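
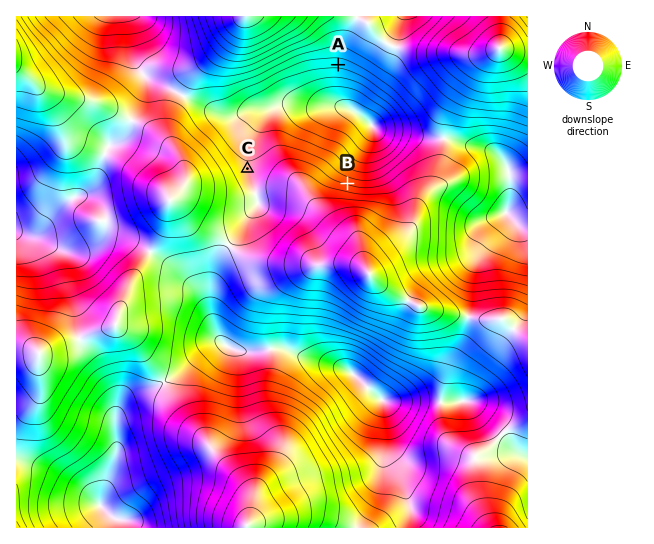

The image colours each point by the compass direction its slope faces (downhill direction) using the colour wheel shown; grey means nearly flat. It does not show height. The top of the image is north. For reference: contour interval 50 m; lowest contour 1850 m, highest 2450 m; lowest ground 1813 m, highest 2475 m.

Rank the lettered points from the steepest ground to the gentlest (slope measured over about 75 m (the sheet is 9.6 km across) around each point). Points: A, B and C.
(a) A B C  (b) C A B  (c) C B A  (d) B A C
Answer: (d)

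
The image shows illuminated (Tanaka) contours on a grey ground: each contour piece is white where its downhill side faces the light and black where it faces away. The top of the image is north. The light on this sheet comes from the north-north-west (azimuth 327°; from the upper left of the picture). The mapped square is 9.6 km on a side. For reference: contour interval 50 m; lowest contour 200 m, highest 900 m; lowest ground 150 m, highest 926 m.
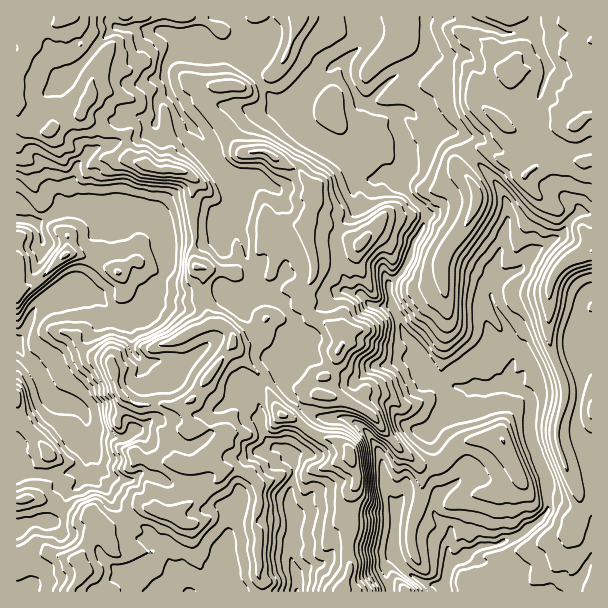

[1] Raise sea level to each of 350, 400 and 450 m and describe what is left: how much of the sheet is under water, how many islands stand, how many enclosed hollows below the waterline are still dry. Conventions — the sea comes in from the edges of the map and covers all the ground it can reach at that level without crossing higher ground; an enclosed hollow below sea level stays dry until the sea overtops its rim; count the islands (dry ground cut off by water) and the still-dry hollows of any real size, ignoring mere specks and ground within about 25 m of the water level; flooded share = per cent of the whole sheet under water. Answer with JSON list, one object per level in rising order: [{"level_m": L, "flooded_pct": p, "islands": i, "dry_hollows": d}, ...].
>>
[{"level_m": 350, "flooded_pct": 8, "islands": 0, "dry_hollows": 0}, {"level_m": 400, "flooded_pct": 12, "islands": 0, "dry_hollows": 0}, {"level_m": 450, "flooded_pct": 17, "islands": 1, "dry_hollows": 0}]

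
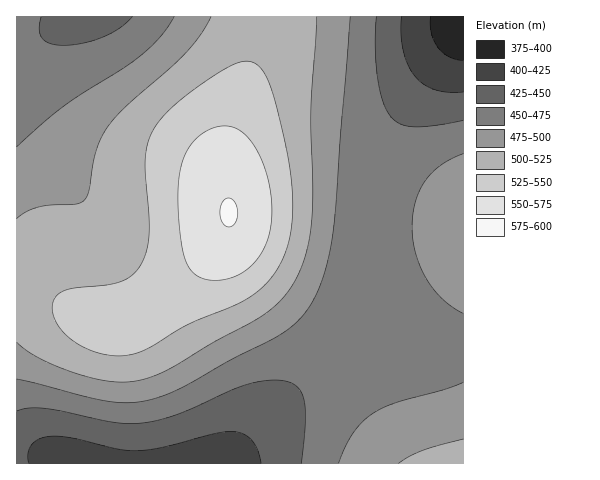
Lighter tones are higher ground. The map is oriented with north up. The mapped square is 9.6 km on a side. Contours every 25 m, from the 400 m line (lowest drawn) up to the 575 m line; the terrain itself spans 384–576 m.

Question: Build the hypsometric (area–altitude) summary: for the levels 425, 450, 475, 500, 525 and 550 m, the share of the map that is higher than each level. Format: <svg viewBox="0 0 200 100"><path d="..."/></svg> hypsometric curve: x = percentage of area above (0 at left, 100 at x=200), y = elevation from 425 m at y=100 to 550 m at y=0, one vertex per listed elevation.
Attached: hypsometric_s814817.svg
<svg viewBox="0 0 200 100"><path d="M191 100l-19-20-56-20-39-20-40-20-25-20"/></svg>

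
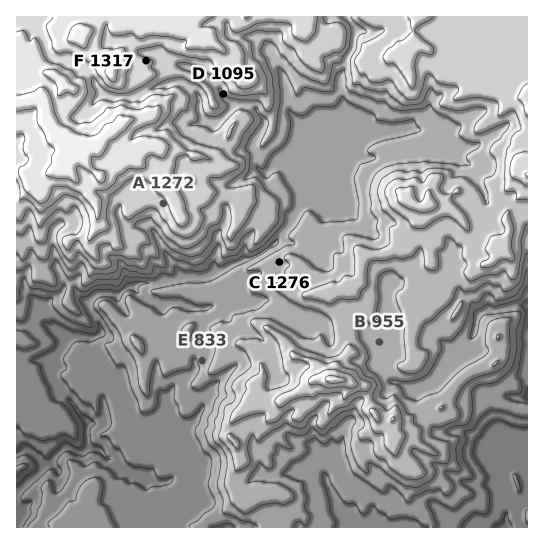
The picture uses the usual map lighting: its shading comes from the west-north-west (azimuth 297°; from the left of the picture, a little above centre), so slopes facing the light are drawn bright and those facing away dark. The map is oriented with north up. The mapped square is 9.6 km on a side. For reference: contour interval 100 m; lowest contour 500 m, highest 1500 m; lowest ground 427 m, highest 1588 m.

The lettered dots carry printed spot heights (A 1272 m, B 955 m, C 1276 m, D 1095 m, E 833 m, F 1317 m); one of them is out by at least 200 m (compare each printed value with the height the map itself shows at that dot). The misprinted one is C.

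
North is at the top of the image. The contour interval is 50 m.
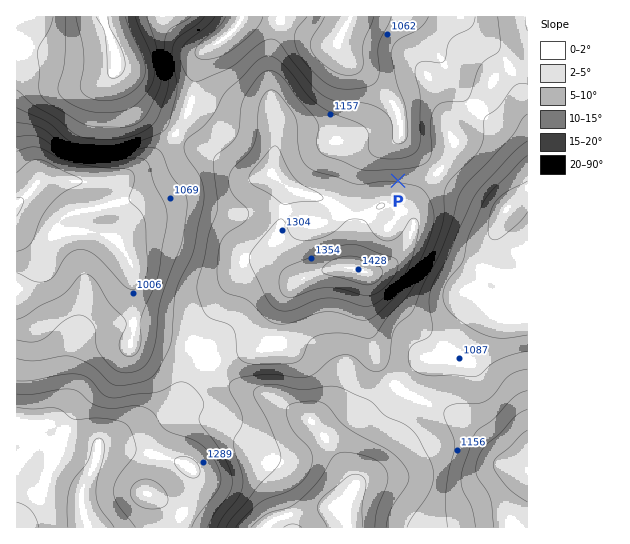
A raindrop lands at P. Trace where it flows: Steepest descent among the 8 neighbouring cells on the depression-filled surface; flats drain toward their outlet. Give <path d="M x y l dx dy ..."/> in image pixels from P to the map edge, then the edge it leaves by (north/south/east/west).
<path d="M398 181l0-42 1-1 0-13 2-2-2-1 0-5-1-2 0-2-3-6-54-54 0-4-2-2 0-9 12-21"/>
exit: north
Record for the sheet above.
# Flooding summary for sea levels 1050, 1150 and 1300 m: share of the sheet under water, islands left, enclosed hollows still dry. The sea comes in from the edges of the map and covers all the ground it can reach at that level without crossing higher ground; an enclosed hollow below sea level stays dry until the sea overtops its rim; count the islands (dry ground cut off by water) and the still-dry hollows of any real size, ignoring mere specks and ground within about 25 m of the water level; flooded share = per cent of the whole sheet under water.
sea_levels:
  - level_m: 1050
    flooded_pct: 19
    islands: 0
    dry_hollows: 0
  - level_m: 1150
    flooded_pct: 46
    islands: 0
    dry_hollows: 0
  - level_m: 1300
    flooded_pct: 87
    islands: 1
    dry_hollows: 0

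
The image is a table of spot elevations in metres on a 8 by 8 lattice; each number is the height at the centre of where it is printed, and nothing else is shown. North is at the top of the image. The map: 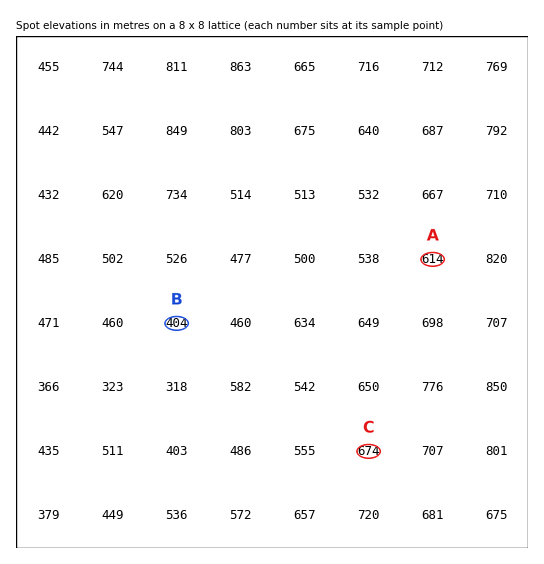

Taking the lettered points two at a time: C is above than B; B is below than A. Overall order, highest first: C A B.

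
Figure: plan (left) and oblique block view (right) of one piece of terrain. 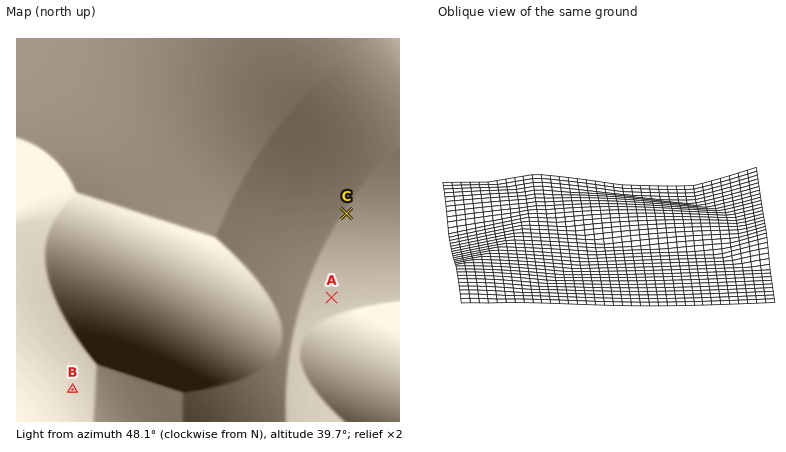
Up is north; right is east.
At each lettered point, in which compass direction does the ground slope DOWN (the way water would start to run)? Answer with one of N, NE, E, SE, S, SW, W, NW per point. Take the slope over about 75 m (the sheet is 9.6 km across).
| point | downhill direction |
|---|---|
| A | E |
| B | E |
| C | SE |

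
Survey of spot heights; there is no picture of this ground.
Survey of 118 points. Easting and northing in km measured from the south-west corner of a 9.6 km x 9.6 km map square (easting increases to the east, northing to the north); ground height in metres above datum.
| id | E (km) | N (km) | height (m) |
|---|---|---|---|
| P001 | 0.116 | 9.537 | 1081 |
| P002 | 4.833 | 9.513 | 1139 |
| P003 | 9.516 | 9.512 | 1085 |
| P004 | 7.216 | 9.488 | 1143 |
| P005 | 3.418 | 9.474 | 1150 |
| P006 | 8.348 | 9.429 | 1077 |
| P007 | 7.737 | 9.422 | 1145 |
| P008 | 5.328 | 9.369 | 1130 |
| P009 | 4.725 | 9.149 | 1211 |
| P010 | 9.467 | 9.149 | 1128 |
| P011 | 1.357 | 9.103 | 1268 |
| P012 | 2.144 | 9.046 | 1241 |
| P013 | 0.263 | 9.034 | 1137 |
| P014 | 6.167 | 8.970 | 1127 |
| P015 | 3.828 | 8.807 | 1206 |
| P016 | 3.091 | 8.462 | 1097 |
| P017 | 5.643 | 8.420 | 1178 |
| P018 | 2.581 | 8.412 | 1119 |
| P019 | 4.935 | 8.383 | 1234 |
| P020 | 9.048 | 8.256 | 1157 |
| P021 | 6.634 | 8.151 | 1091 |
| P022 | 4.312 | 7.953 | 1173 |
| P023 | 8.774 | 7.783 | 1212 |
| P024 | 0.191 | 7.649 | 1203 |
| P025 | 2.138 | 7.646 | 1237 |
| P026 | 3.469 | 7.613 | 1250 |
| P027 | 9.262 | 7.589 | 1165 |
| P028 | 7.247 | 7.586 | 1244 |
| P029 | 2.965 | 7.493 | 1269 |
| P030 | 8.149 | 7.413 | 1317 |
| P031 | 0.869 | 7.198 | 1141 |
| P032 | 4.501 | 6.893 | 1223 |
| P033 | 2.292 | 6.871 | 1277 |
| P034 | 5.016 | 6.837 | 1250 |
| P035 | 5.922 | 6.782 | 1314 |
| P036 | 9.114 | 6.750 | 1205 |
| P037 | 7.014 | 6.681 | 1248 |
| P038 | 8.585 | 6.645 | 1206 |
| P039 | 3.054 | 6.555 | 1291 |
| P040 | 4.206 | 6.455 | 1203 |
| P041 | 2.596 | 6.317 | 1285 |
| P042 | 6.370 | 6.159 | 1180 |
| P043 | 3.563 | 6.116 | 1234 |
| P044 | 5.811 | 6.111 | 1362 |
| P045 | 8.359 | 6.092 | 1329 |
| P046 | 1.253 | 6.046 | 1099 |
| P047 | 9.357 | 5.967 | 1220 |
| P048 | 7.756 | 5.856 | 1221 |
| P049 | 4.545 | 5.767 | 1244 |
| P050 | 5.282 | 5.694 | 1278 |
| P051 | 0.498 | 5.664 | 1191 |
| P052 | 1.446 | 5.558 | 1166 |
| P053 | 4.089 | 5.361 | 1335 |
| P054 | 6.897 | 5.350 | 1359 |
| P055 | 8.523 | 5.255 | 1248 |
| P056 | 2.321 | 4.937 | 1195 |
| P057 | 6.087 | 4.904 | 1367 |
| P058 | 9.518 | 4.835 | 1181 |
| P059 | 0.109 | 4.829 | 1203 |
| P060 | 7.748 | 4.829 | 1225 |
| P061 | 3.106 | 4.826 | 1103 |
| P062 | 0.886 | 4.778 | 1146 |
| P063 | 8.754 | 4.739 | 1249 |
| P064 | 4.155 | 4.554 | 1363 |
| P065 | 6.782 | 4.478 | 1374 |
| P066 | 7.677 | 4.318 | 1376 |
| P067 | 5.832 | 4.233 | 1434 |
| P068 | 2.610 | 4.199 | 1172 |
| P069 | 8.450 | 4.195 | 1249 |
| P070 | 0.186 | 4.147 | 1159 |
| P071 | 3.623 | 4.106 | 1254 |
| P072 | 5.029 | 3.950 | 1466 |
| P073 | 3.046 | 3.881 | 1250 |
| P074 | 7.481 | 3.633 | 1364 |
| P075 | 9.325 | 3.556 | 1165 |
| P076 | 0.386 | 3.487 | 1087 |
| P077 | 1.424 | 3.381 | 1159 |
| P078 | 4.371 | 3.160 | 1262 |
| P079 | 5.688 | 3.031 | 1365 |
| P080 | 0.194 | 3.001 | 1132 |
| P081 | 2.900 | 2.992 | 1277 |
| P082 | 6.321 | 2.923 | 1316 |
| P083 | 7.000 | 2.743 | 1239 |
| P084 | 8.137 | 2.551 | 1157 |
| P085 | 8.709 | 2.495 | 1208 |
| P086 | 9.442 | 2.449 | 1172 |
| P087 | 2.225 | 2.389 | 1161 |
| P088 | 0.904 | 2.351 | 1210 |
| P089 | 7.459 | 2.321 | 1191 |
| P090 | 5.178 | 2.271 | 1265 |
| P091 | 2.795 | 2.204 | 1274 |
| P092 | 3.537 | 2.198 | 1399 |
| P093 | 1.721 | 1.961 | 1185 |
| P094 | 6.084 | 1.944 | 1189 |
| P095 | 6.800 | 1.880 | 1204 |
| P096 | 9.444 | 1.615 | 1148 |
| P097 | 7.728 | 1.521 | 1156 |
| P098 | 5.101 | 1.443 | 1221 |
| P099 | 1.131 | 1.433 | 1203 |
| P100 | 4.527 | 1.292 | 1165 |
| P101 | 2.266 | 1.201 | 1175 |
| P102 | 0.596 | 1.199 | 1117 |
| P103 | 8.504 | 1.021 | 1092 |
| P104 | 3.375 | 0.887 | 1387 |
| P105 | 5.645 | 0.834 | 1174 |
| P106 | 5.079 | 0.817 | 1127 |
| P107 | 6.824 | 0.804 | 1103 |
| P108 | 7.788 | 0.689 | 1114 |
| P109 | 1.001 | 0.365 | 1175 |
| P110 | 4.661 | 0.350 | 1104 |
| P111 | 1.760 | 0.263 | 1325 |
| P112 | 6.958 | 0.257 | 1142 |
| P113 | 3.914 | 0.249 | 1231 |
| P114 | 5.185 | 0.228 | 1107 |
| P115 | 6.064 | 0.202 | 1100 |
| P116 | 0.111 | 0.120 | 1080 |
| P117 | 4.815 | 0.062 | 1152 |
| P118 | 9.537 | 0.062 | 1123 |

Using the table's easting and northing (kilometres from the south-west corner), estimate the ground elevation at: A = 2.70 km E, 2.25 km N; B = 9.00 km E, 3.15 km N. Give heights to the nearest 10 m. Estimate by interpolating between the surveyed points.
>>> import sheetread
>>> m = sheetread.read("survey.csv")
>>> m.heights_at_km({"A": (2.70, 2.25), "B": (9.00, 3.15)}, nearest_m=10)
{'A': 1240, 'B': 1220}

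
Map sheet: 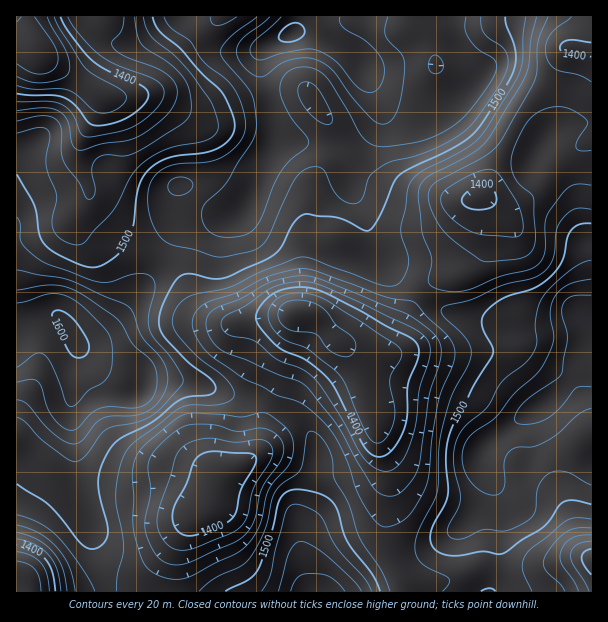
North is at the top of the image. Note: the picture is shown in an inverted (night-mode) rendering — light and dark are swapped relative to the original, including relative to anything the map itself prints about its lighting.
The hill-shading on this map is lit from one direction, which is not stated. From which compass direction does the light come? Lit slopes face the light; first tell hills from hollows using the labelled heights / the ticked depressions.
NW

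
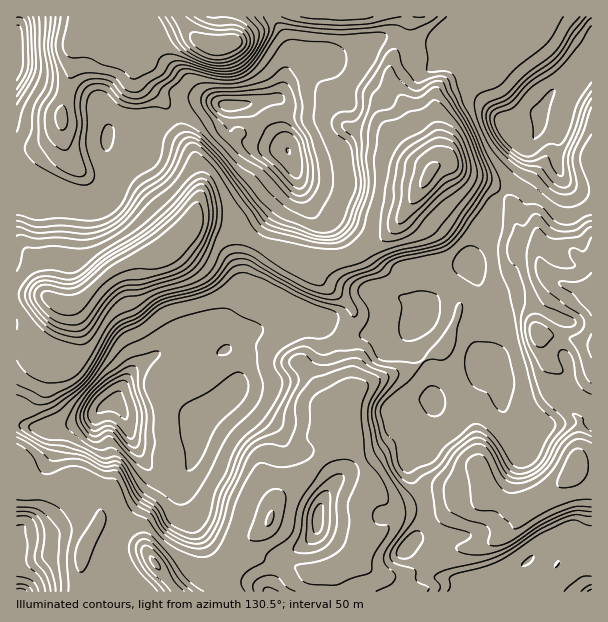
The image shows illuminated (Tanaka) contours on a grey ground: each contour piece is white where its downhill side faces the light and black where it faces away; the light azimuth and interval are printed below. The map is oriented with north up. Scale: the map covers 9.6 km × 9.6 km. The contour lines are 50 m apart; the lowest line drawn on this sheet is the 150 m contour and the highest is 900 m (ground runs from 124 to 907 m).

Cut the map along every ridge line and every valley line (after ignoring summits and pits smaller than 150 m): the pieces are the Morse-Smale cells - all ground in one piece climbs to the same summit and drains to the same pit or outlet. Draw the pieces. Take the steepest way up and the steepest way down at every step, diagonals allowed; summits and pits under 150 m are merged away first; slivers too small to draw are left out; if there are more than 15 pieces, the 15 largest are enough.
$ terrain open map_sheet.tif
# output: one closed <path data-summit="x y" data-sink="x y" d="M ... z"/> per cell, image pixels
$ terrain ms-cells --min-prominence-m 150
<path data-summit="114 402" data-sink="155 563" d="M300 314l-9 0-21 12-27 6-6 4-9 11-2 3 9 9 3 7-2 18-12 14-20 15-4 6-2 25-5 17-5 9-11 10-13-2-14-10-14-21-10-30-10-14-9 1-14 12-24 10-15 2-38-2 0 50 2 2 15 9 18 0 20-5 24 14 3 5 2 20-10 16-8 18-2 23 3 14 337-1-7-5-22-8 19-4 29-16-11-17-14-1 7-10 5-23-37 3-7-12-13-10-2 1-7 17 4 37-17 19-8 4-15 6-16 0-14-6-27-6-6-2-5-7-2-12 14-15 10-27 54-49 12-6 5-13 0-7-6-15 0-6 7-11-10-37 4-20-9-3-17-12z"/><path data-summit="114 402" data-sink="188 228" d="M203 222l-9 0-30 30-26 6-27 13-30 29-6 2-12 2-19-9-28 1 1 130 21 2 16 0 15-2 24-10 14-12 9-1 10 14 10 30 17 25 15 8 9 0 11-10 8-18 3-26 5-13 20-15 11-11 3-7-2-18-10-12 4-9-2-15 6-15 10-12 3-29 13-24-2-4-19-12z"/><path data-summit="540 117" data-sink="429 174" d="M399 38l-8 22-1 18 20 38 10 24 13 21 0 7-33 53-13 14-36 21-21 4-17 1 3 14 4 6 21 15 13 15-2 10-8 12 4 3 15 0 15-5 23 0 7-3 12-10 12-21 2-7 0-12 10-7 25-8 18-38 6-19 6-9 19-20 8-16 0-15-15-9-6-9 0-5 17-8 19 1-26-20-18-18-8-2-9-6-18-20-13 2-15-8-21 2z"/><path data-summit="288 150" data-sink="429 174" d="M396 37l-18 1-27 17-24 3-7 8-27 14-16 18 5 7 0 26 16 46 0 8-6 10-18 21-12 26 1 4 33 16 34-2 17-2 40-23 9-8 19-29 18-30 0-7-13-21-10-24-20-38 1-18 7-18z"/><path data-summit="17 63" data-sink="188 228" d="M174 118l-9 3-19 0-27 5-10 5-3 15 6 19 0 20-3 7-7 6-19 4-33-8-17 4-6-4-11 0 1 101 27 0 19 9 12-2 6-2 30-29 27-13 26-6 26-25 10-32 0-19-6-21-12-18z"/><path data-summit="17 63" data-sink="230 42" d="M84 16l-65 1-3 12 1 164 16 5 17-4 33 8 19-4 7-6 3-7 0-20-6-19 3-15 10-5 27-5 19 0 9-4-8-13-27-26 0-15-5-2-10-10-8-15-1-10-17 0-9-4z"/><path data-summit="540 117" data-sink="155 563" d="M540 124l-5 13-9 7 0 17-4 12-29 33-6 19-18 35 0 4 9 17 4 19 2 51-3 14 8 2 10 10 5 9 9 2 18 0 16-7 3-18-12-30 0-12 6-13 12-17 7-7 29 7 0-100-16-3-14-11-4-12 0-31-6-6z"/><path data-summit="288 150" data-sink="230 42" d="M407 16l-183 0 2 25-2 3-17 0-7-2-21-26-12 0-17 9-28-1-6 1-1 5 9 21 10 10 5 2-1 12 4 8 24 21 8 12 20-12 12-2 30 4 40-8 17-18 27-14 7-8 29-4 16-12 11-5 16 1 7-12z"/><path data-summit="540 117" data-sink="575 464" d="M486 366l-5 0-5 15-8 9-34 11-1 16-7 26-17 15 1 16 16 31 12 0 8-1 13-8 20-2 3-2 1-5 6 9 14 8 13 6 11 0 9-5 36-32 8-30-2-24-26-26-6-11-15 6-27-2-5-9z"/><path data-summit="540 117" data-sink="188 228" d="M591 16l-102 0-26 34 17 20 9 6 8 2 18 18 26 20-19-1-16 7-1 6 6 9 14 8 10-8 5-13 12 4 6 6 1 37 11 15 11 4 11-1z"/><path data-summit="540 117" data-sink="155 563" d="M413 325l-12 6-23 0-15 5-18-2-5 13 10 43-7 11 0 6 6 15-3 18 20 28 2 8 0 12 14 10 7 12 37-4-4-11-12-21-1-16 5-7 6-1 4-4 4-11 6-28-1-29-5-10-16-23z"/><path data-summit="288 150" data-sink="188 228" d="M276 98l-40 8-30-4-12 2-20 13 8 20 12 18 6 21 0 19-7 21 1 6 18 1 22 6 20 12 8 2 12-27 18-21 6-10 0-8-16-46 0-26z"/><path data-summit="318 519" data-sink="155 563" d="M347 440l-15 8-54 49-10 27-14 15 2 12 5 7 11 4 22 4 14 6 16 0 23-10 15-16 2-9-3-7-1-24 8-18 0-12-8-18z"/><path data-summit="20 591" data-sink="155 563" d="M17 476l-1 115 65 1 1-37 8-18 10-16 0-15-3-8-26-16-20 5-18 0z"/><path data-summit="591 591" data-sink="575 464" d="M576 464l-2 1-2 8-20 19-22 16-23 26-19 10-11 3-22 1-14 8-2 2 6 15 5 5 32 11 18-6 31-24 14-13 13-8 12-2 21 10 1-78z"/>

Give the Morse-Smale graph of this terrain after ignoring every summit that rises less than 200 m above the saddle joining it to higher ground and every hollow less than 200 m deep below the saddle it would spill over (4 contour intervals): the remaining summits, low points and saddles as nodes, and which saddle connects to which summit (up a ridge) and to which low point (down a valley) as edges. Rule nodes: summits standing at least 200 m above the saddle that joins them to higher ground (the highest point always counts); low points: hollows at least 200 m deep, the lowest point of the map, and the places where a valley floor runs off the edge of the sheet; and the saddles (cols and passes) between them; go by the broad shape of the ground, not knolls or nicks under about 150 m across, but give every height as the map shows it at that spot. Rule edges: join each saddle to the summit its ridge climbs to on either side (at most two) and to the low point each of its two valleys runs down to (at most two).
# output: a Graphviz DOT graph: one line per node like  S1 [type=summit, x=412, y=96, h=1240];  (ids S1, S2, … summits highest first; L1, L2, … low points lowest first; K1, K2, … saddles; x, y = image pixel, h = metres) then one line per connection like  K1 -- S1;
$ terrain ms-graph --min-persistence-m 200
graph terrain {
  S1 [type=summit, x=114, y=402, h=907];
  S2 [type=summit, x=540, y=117, h=905];
  S3 [type=summit, x=288, y=152, h=901];
  S4 [type=summit, x=17, y=63, h=878];
  S5 [type=summit, x=18, y=591, h=782];
  S6 [type=summit, x=591, y=591, h=773];
  L1 [type=low, x=185, y=231, h=124];
  L2 [type=low, x=428, y=176, h=138];
  L3 [type=low, x=231, y=42, h=160];
  L4 [type=low, x=156, y=564, h=191];
  K1 [type=saddle, x=167, y=479, h=676];
  K2 [type=saddle, x=174, y=116, h=612];
  K3 [type=saddle, x=399, y=39, h=576];
  K4 [type=saddle, x=345, y=335, h=569];
  K5 [type=saddle, x=425, y=506, h=515];
  K6 [type=saddle, x=263, y=245, h=388];
  K7 [type=saddle, x=41, y=488, h=385];
  K8 [type=saddle, x=351, y=257, h=383];
  K1 -- S1;
  K1 -- L1;
  K1 -- L4;
  K2 -- S3;
  K2 -- S4;
  K2 -- L1;
  K2 -- L3;
  K3 -- S2;
  K3 -- S3;
  K3 -- L2;
  K3 -- L3;
  K4 -- S1;
  K4 -- S2;
  K4 -- L2;
  K4 -- L4;
  K5 -- S2;
  K5 -- S6;
  K5 -- L4;
  K6 -- S1;
  K6 -- S3;
  K6 -- L1;
  K6 -- L2;
  K7 -- S1;
  K7 -- S5;
  K7 -- L4;
  K8 -- S2;
  K8 -- S3;
  K8 -- L2;
}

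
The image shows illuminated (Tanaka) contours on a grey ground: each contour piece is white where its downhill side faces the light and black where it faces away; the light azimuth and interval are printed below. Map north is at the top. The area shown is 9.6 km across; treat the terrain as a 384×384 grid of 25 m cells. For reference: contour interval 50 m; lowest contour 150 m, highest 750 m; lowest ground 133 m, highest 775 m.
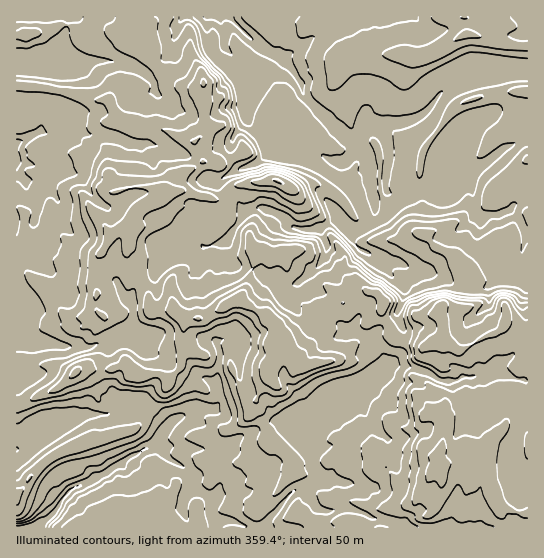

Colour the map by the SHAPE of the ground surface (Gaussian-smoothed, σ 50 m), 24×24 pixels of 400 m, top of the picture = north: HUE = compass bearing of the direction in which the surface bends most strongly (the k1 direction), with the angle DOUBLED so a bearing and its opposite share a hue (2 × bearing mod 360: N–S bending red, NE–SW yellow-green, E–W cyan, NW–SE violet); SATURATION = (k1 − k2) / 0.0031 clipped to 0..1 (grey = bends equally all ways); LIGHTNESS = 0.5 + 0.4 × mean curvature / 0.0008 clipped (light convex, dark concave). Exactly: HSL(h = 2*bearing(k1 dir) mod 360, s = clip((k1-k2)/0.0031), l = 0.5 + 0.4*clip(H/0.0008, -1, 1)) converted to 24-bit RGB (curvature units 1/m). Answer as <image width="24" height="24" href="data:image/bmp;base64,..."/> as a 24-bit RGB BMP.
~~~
<image width="24" height="24" href="data:image/bmp;base64,Qk32BgAAAAAAADYAAAAoAAAAGAAAABgAAAABABgAAAAAAMAGAAATCwAAEwsAAAAAAAAAAAAAbPAAADMn6LjCnYGWkIaOfH6IkICAb2SGtr6FViyBnDFccMsqGN20eM+sg3YZypkhsEoRtCMQcl4K69s1Ko9MM353oLxYU4Wt67+5lE7EADMU0IjNspishHqMjXyCaKRjtDlXPnJmaZNgtX+LDqpPiVcMt7/ifpvJQlujslRJ1XHXyr+aPmqAXmKVl7eSdlmG/JTUkiuZzkGcCDIBH3QIpU2DpISOwWmKbDCMpmaZbpR5ZopktIOWXdLYWzoXm21DYGeoW7aqPEN52L+udFW4U3aQjrFthVqHJ08x97nt8NH5f3fFm29RBC8JYI4clCUzV6RNdJlKm2eboYR9eraWlCuMYpe2hWuTfJmWUEyncmTA1d6rY225bE+YuL5wdVaeWohNNFs2THQ62ZvZ1L7m7NrxJ2uCZLO5nIHAuZHctR0mTbtAjVdjnW6EO5mXe4GuhV+mqTxyI6IZg58xeME7SGyA3qCtPo+g4X2wLjodO1AlY3QpTHkya2o/zC5BGzwXP10kNikU0auSyXqcOFwnYHxjfHmOSoBQYU6MmVCDvDxnsdbbumyuYnuMToFOp2SQQV2n8c7956HeTZxkWSUyqnw2J8nXw9Lre8LVIRNVcc950E5y96PYN2ktOVQzeH9gVHVqS1p8g95pXeRifzkUrXG4r5G+nFWAbprDOpel4tT34c/2eW/t1vX0ZVba43eEcyVZDZnLNpPM7+japii45NPz1cr5W9/eRo55NU9N8isAq38AkqQsVY0oLlcdr3tqZ1s9VVMpJigLZ2gGLWcigD4rcEdhv3lzftaVFhl1YTljxJdTms2QXa2XT2Y0u1t4hj2SxFPDPaPn5b/ipcrauXXJWZpdTXlSfXOSjGOqsq3Z0Z7MZ8u/SCh/enUtndlg8YTqQIYwHS0jRshKx+/bhjV2iF1ibWk9tkORFvdwqwudsco7jKpSJHB267nbV5zQdV1vW6dzP1Vt2bOUaJx4Kh9pprfwrOu6STp379H60Nb7j+zENBInZXaqpVmrw5jMOVmNzP/6AKH339X21c/5mJD/kqz/HznyX3arbZumTkZrytydcEVtU6BlH3WR48mvR2RrOG0+1Z1Rezg0e1MyGGtLro7Odpm/0frwZAksKFkeJSkKRyoKZGolGy8KOR0QWJuRhGaCUlN24KidS0WEr82bLltlkag4eFaPi2WQhzJX0pFzqanfd8dyAjA11/zNLAcPTS4cYkovVZJZlsGhlHaNgmmARXigWnyWh26IUXqUYVgw3XOL386bNUdKXHRXZ3lddYVQT9HafN2zLtax+FlZdQT/kAAld0zuzcDtu7jUlsvGUZxxS1ywwpzEOjyyVaeyfaR4YTdxquLDaD2r2p2bmFKcbZiOXXduintbDH4uxFwaLwQHzdgzAKw9ojA8K3NaLFcyvNWaRkO85pLLWBdISG4fuSaMm1etnV2HS3S1/zOamtpxTqyDzZTUraHgcbDvq4r0wjt4Uighecim0frmPQdkhM68bEx0W4dZZHA1hXtPQ1Q1mDqu4s3UNYResyl4eI5TU3g8KT5vy9qldaq+R0qy6JihbBIaFmcHALFmzsz/zun9zyCSqj+pglVoeFeNZGGXt5mpXZB+bXqHQn5ptnqptIWhai+ziqSvf4SeRIqHrsZ7dFVDg3g0JRwO4uRBZdva9sD9ADMPJh4NcFg+gmJcX6WUplV7VWCLmJ+En4J1anZ7smKULWc6fMplH7crmp88XXVYq01EjFYoY7vMaI3JjLXb4LnN36qgAKBznS1vaXF2fYh4a7ahlTw0S5dbTY2AZoeGx5KkVXpnVXp8u5CuSJdKmpCAVleBYk9HVoxIf8R9XYJkgoVbWTNAwbdKl98/Fgkqp4yDnYChctXLbhgthKiDeWiJjXltYH1XOGpm8rrYOn40P1U1lYBdrbPzpLnvorLmeYHLwZOkeoKqZzhuV3St8ezaxPXtLRFQaYBvtsurOQc90LuzbohtZ2NsiXd0mKJ3TGpfLng2ynjqjnzjxcbuR0EZST4iT0suVWIzhYw0by8gSLxvS2N22/rRYQ1RbkBolcK1miuFikOlmqWKq4SjgXWSeYaOuYyWmYlPO185W2ZHSUwkKCgMiaVKSX1XeV+LgoW8dXmulbq4jaWGMUJ00vg0TyJqnd6vUQoWkngvR5dmkJ+MkYWWhIaikpSvg5irxZ3Z5q7jR1ClkMTdmarXpF7v0k3VWIikkVpjlXeZlKOIrpyKEXpy7WUAoiZytQhIkcW+gIWVlISkX6OHhIZbh4pdcXVZg19WijBLc8xJpX7KopxTNmaL"/>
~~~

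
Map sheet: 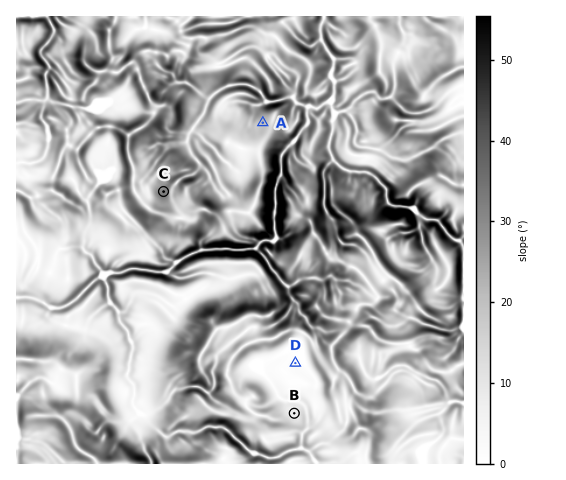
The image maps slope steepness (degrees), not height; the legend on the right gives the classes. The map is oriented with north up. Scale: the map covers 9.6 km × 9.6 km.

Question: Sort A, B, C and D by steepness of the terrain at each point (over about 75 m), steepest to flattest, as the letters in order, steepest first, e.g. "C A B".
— C A B D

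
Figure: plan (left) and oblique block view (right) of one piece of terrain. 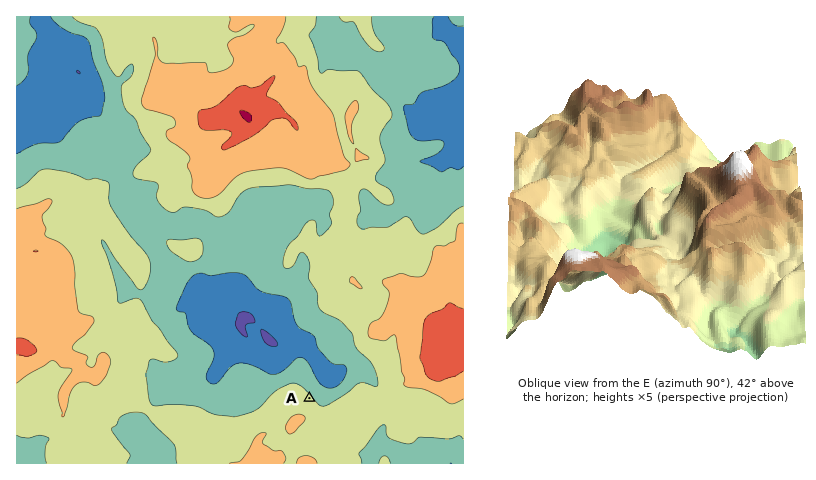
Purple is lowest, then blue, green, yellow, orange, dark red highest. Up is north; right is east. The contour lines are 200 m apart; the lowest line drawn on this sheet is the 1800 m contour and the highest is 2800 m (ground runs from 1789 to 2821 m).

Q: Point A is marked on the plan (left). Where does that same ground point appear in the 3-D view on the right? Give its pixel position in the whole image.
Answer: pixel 552 247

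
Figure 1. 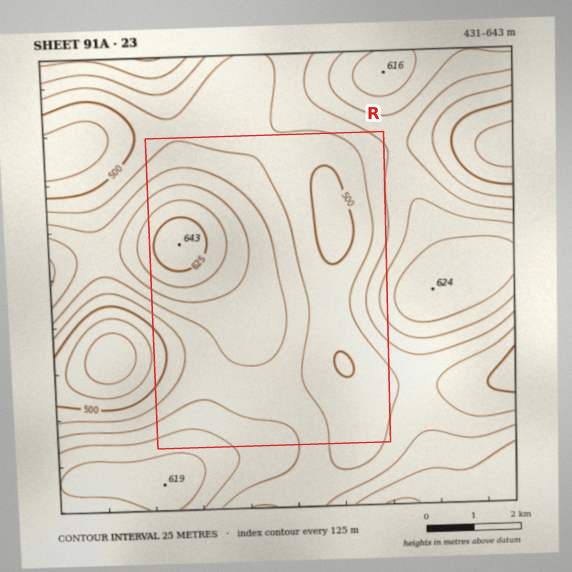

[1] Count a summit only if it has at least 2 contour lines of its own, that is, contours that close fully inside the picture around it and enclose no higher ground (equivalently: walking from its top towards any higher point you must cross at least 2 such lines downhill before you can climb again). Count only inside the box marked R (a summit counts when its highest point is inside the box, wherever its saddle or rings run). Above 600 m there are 1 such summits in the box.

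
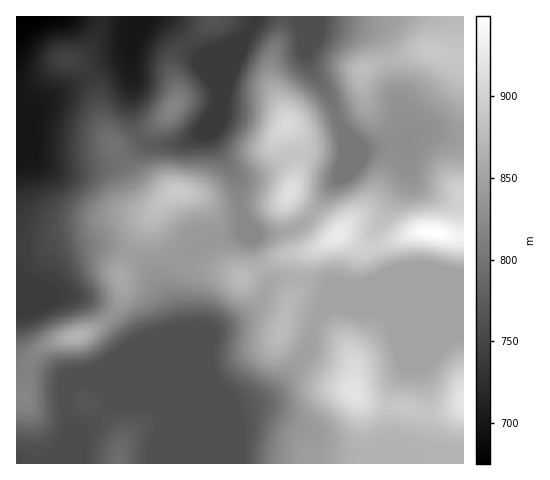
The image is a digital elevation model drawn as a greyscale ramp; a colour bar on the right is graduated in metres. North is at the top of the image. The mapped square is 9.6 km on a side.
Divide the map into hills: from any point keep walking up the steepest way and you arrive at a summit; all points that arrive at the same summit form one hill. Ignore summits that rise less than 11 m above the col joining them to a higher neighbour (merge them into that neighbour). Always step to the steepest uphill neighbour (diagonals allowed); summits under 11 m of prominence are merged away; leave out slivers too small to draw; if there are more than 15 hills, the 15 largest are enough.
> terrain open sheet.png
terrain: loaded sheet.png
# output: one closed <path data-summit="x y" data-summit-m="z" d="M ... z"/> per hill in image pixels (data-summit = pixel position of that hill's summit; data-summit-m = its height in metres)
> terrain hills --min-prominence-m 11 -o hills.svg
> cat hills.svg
<path data-summit="434 232" data-summit-m="949" d="M434 132l-16 2-19 12 7 6 2 16-1 11-33 53 1 17 11 24-21 13-18 6-17 16 11-2 10 4 113-1 0-172z"/><path data-summit="178 192" data-summit-m="892" d="M223 93l-6 16-16 25-25 10-21 2-10-3-23 17-13 4-36 5-14 0-13-4-17-11-12-31-1 144 2 4 10 9 15 8 11-26 14-10 29-7 25 4 16 9 11 9 20 39 6 21 0 3-4 3 8-2 2-8-9-29 0-14 9-18 12-15 18-8 17-3 14-5-4-51-27-44 12-30z"/><path data-summit="354 392" data-summit-m="919" d="M341 306l-12 2-11 7-10 34-6 9-21 26-19 16-28 9-53-22-16-1 70 29 17-5 22 4 32 15 11 15 10 6 31 5 60-3 5-7 4-14 1-36-7-30-7-16-20-21-5-10-5-6-26-1z"/><path data-summit="433 50" data-summit-m="890" d="M463 16l-147 1 0 10-10 22 3 15 19 28 16 40 19 18 36-4 14-10 13-4 29 4 9 0z"/><path data-summit="463 402" data-summit-m="922" d="M463 310l-105 1 26 1 5 6 5 10 18 18 4 8 11 34 1 35-5 22-7 9-58 1-26-4-12-5-8-11-10-8-31-14-19-3-17 5-70-29-50 0 35 14 15 10 3 4-3 12 1 38 297 0z"/><path data-summit="287 124" data-summit-m="908" d="M315 16l-59 0-7 15-5 7-18 46-3 22-12 27 10 22 18 22 18-2 38-21 16 1 26 9 5 0 2-3 0-30-16-39-13-17-9-18 0-8 10-22z"/><path data-summit="281 330" data-summit-m="877" d="M295 277l-11 0-14 6-10 19-19 16-153 64 15 4 75 0 56 23 28-9 19-16 25-33 9-29 5-9 6-19 2-4-2-2z"/><path data-summit="337 235" data-summit-m="927" d="M346 133l-2 0 1 20-5 22-23 33-16 17-16 7-28 2-11-11 6 15 2 14 13 25 1 8 11-7 16-1 31 11 2 2-7 22 11-6 15-14 18-6 21-13-11-24-1-17 30-49 4-9-2-22-8-6-35 4z"/><path data-summit="173 109" data-summit-m="818" d="M154 16l-24 1-1 45 3 11 0 44 6 17 8 9 9 3 21-2 12-3 14-8 17-29 25-65-44 17-31-34z"/><path data-summit="242 278" data-summit-m="875" d="M243 219l-2 14-30 6-18 8-12 15-9 18 0 14 7 24 2 11-64 28-18 13-10 4-6 7 8 0 143-59 16-10 10-10 8-16 0-6-12-22-5-23z"/><path data-summit="77 336" data-summit-m="870" d="M17 268l0 99 21 4 26 8 2 14 7-8 9-4 7-7 21-12 20-16-15-23-19-18-22-9-21 0-25-16z"/><path data-summit="119 463" data-summit-m="794" d="M88 381l-11 1-11 9-1 14 6 23-12 19-16 14 1 2 121 1 0-38 3-5-3-11-15-10-28-12-7-2-16 0z"/><path data-summit="120 277" data-summit-m="856" d="M104 245l-14 1-29 9-7 7-5 17-7 9 11 8 21 0 22 9 19 18 15 21-4 7 47-19 2-5-6-21-20-39-11-9-16-9z"/><path data-summit="291 193" data-summit-m="915" d="M305 154l-13 1-39 21-14 1-4-2 4 11 0 16 3 16 15 16 28-2 16-7 11-11 27-36 3-14z"/><path data-summit="214 19" data-summit-m="766" d="M255 16l-100 1 14 5 24 28 4 4 6 2 40-18 6-7z"/>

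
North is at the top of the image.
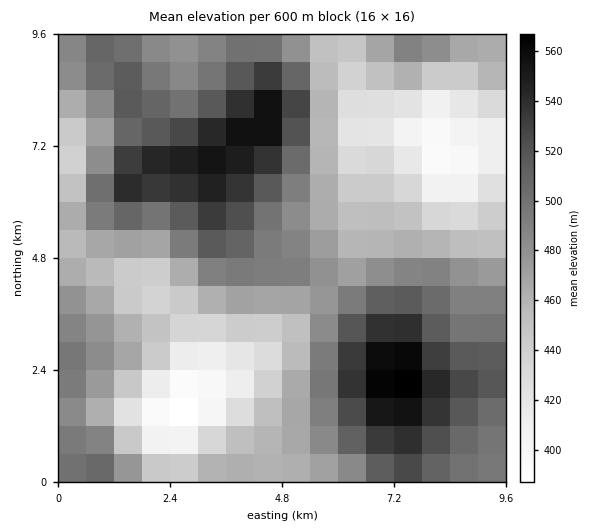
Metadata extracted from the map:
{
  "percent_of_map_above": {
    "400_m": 97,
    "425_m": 88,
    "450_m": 74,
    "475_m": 53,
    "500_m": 31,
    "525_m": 15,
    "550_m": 4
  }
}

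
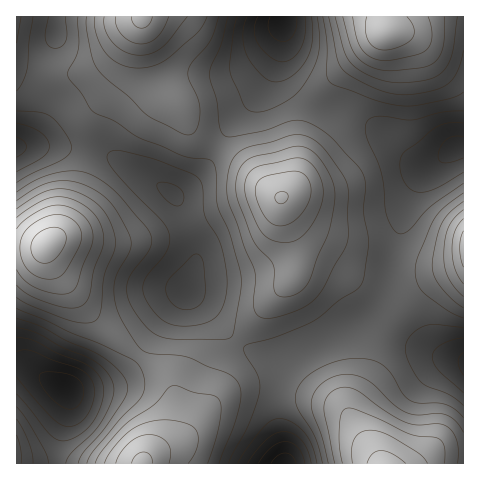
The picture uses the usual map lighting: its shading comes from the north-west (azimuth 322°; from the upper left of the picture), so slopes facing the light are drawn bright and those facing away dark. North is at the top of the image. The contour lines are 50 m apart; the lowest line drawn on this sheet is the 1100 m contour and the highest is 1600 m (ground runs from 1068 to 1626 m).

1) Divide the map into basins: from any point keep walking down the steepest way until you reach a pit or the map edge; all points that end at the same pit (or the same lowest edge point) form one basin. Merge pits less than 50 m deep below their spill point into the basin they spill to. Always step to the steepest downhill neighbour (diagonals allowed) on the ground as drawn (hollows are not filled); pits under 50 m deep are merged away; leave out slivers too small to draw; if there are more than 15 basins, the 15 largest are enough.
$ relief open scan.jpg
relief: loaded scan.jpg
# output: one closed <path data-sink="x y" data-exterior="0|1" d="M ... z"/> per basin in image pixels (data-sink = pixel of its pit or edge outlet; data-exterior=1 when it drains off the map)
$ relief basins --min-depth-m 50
<path data-sink="456 148" data-exterior="0" d="M463 16l-77 0 1 15-39 34-23 23-9 13-13 31-7 48-6 10-9 9 3 19 8 21 4 17-2 20-28 30-39 49-8 19-5 22-7 14 14-14 16-8 18-3 21 0 22 5 39 16 10 8 7 10-3-11 2-11 18-30 8-23 15-29 33-33 37-20z"/><path data-sink="186 292" data-exterior="0" d="M141 18l-18 58-31 43-7 48-8 27-17 37-14 14 0 6 13 23 34 42 37 34 27 18 13 15 6 22-1 19-6 13-20 18 2 1 31-18 22-25 10-17 5-22 8-19 39-49 25-27 5-13 0-10-4-17-8-21-3-21-17-12-20-20-35-21-17-13-10-22-13-15-7-14z"/><path data-sink="284 21" data-exterior="0" d="M385 16l-242 0-1 6 20 58 7 14 13 15 10 22 17 13 35 21 20 20 17 13 9-8 6-10 7-48 13-31 9-13 23-23 39-34z"/><path data-sink="67 389" data-exterior="0" d="M46 246l-7 2-23 1 0 214 125 1 31-33 4-14 0-12-5-20-14-17-27-18-37-34-34-42-10-17z"/><path data-sink="463 363" data-exterior="1" d="M463 268l-31 15-34 32-14 24-16 38-15 25-2 11 3 11 27 40 39 0 17-9 27-1z"/><path data-sink="17 147" data-exterior="1" d="M140 20l-24 29-14 14-12 7-16 4-28 0-30-6 1 180 26-1 17-16 22-55 10-57 31-43z"/><path data-sink="284 463" data-exterior="1" d="M276 385l-28 1-24 8-20 19-23 27-28 14-10 9 237 0-29-44-10-11-43-18z"/><path data-sink="56 33" data-exterior="0" d="M141 16l-124 0-1 51 5 3 25 4 28 0 16-4 12-7 14-15 22-26z"/>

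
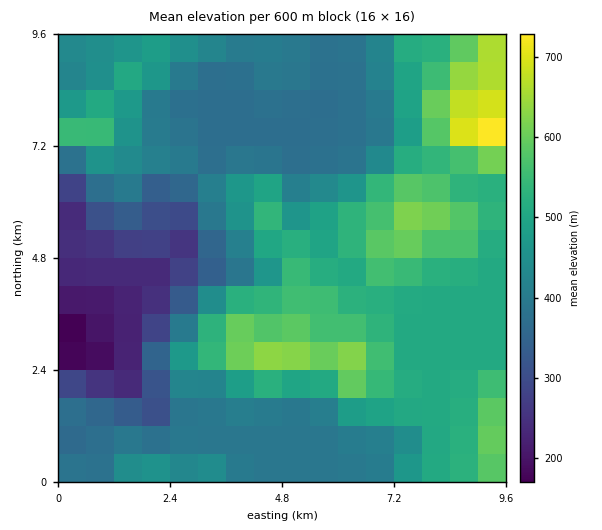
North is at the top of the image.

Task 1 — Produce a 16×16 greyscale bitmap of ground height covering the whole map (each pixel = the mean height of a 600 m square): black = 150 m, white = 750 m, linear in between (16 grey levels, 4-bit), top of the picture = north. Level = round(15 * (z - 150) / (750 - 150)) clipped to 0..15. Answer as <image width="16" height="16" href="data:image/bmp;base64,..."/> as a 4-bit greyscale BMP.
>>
<image width="16" height="16" href="data:image/bmp;base64,Qk32AAAAAAAAAHYAAAAoAAAAEAAAABAAAAABAAQAAAAAAIAAAAATCwAAEwsAABAAAAAAAAAAAAAAABEREQAiIiIAMzMzAERERABVVVUAZmZmAHd3dwCIiIgAmZmZAKqqqgC7u7sAzMzMAN3d3QDu7u4A////AGZ4d2ZmZombVmZmZmZneZtlVGZmZomZmzMkd4mZupmaESWKvMvKmZkRI2q7uqqZmRIiR5qqmZmZIiI1aKmaqZkjMzV5mau6qSRURoqJqsu6NmVXiXeKu6lod2ZmZmearKqGZmZmZovuiYZmZmZmm953mGZmZmeazXeId2ZmZ5m9"/>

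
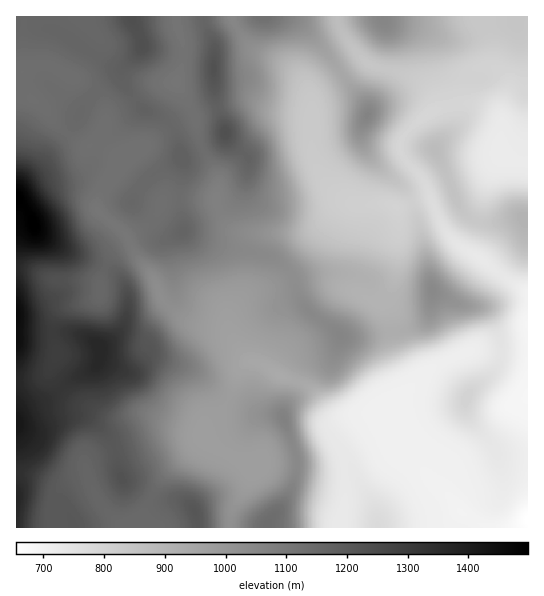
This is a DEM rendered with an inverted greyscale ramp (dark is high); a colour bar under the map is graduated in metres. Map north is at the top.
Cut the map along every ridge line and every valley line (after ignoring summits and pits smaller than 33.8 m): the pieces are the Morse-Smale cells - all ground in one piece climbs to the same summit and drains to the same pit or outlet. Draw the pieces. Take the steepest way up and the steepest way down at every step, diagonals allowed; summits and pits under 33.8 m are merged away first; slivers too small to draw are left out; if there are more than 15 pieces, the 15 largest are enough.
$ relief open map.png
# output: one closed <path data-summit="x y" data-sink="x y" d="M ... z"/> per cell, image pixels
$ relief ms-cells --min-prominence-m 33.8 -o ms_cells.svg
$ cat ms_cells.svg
<path data-summit="17 198" data-sink="527 519" d="M22 72l-6 1 1 195 12 1 25 11 21 0 24 4 12-27 4-5 15-5 22 28 11 26 23 19 39 9 22 31 18 5 14 11 26 8 12 11 11 16 7 5 44-4 13 9-1-10 4-8 16-17 0-5-14-24-5-15-3-29-4-8 0-7 6-8 6-21 2-55-4-7-6-3-46 0-9 5-16 18-11 5-62 1-12-4-8-7-10-22-48-1-6 3-4 12-10 11-20 12-8-9-22-18 3-16 21-33-23-16-5-1-7 3-5-3-16-12-28-31-8-4z"/><path data-summit="131 17" data-sink="527 519" d="M177 16l-161 1 0 54 7 2 6 24 8 4 14 18 26 22 9 6 7-3 5 1 23 16-21 33-3 16 22 18 8 9 20-12 8-7 8-18 52 0 2-2 0-23-16-28-6-32-19-33 8-29-1-12-6-14z"/><path data-summit="99 346" data-sink="527 519" d="M130 247l-15 5-4 5-10 20 0 13-4 9-30 8-10 7-4 9 0 16 4 16-5 10-1 9 5 9 15 16 36 18 8 2 31-6 53 18 3 2 3-10 22-20 12-32 10-10-5-4-19-28-36-8-19-13-7-7-11-26z"/><path data-summit="467 398" data-sink="527 519" d="M483 351l-17 1-39 19-32 32-4 8 0 7 8 12 12 27 42 44 9 12 12 8 16 7 37 0 1-171z"/><path data-summit="267 527" data-sink="527 519" d="M254 361l-9 3-6 7-12 32-22 20-2 7 1 8 11 10 28 15 14 3-25 44-1 17 108 1 6-27-1-48 11-10 23-14 16-1 3 3 0-2-12-14-6-3-44 4-7-5-19-24-30-11-14-11z"/><path data-summit="433 290" data-sink="527 519" d="M430 199l-5 0-28 10 0 60-6 21-6 8 0 7 4 8 3 29 5 15 14 24 0 6 20-19 39-17 58 4 0-62-26-17-23-19-22-13-12-13z"/><path data-summit="225 133" data-sink="527 519" d="M250 100l-29 7-26 10 6 30 18 32-3 22 9 21 8 7 12 4 56 0 17-6 21-22 12-1-13-8-11-11-11-19-4-12 0-37-7-5-31-4z"/><path data-summit="367 115" data-sink="527 519" d="M363 60l-44 28-7 9 0 57 4 12 11 19 11 11 19 9 32-1 10 4 26-9 5 0-6-18-23-27-1-11 7-12-17-12-11-4-11-1 16-44z"/><path data-summit="17 198" data-sink="527 519" d="M182 432l-21 0-67 24-9 7 2 13-12 1-16 8-32-12-10-1-1 55 114 1 14-14 16-33 43-42-1-4z"/><path data-summit="17 423" data-sink="527 519" d="M50 369l-3 4-9 6-22 3 1 90 10 1 32 12 16-8 12-1-2-7 2-8 20-10 54-19 42 2-4-3-53-18-31 6-8-2-36-18-15-16z"/><path data-summit="214 69" data-sink="527 519" d="M231 16l-54 1 0 10 6 14 1 12-8 29 17 32 4 2 24-9 29-7 24 8 31 4 6 4 0-19-11-20-19-16-30-13-12-17z"/><path data-summit="378 527" data-sink="527 519" d="M394 428l-16 1-23 14-11 10 1 48-5 26 149 1-15-7-15-11-6-9-42-44-11-23z"/><path data-summit="195 511" data-sink="527 519" d="M203 436l-6 10-37 35-16 33-7 9-5 2-1 3 100-1 1-17 25-44-7-1-28-13-11-7z"/><path data-summit="435 150" data-sink="501 154" d="M474 104l-17 0-20 5-18 11-11 13 28 18 23 55 10 11 8 4 12-46 12-18 0-35-2-5-8-6z"/><path data-summit="263 17" data-sink="527 519" d="M337 16l-104 0-1 2 7 13 12 17 30 13 19 16 8 12 3 12 2-7 6-6 44-29-18-21-5-9z"/>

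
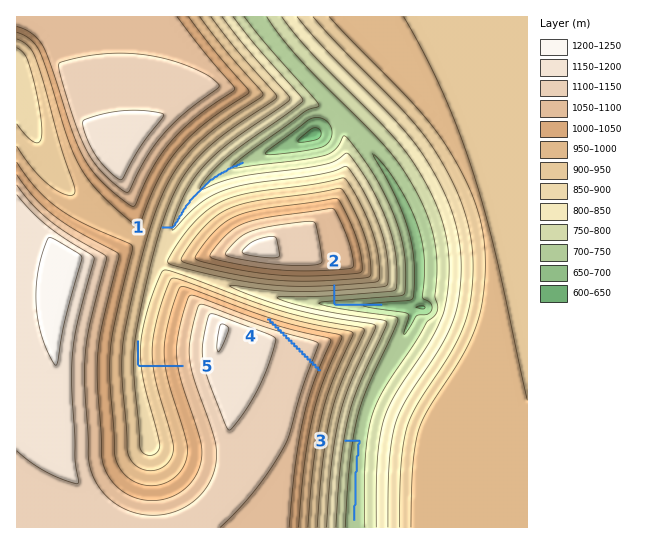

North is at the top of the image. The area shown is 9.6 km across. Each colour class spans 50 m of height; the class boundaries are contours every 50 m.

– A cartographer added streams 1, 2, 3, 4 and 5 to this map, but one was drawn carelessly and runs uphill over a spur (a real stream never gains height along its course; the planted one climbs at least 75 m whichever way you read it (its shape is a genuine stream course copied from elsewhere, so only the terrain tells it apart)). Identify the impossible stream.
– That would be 4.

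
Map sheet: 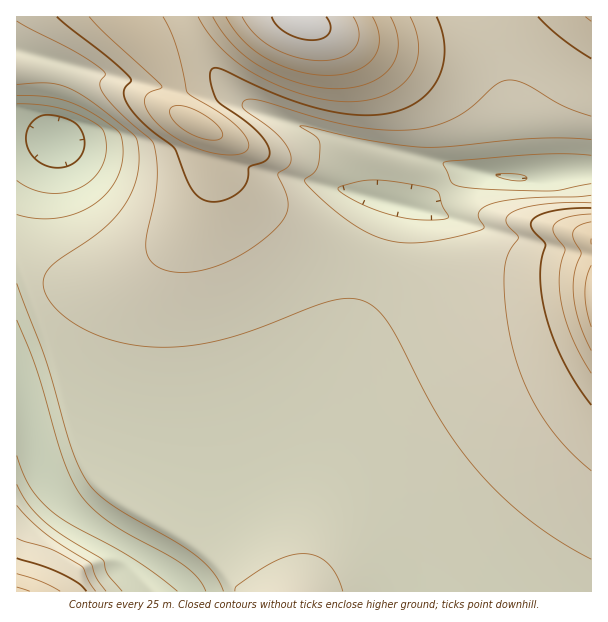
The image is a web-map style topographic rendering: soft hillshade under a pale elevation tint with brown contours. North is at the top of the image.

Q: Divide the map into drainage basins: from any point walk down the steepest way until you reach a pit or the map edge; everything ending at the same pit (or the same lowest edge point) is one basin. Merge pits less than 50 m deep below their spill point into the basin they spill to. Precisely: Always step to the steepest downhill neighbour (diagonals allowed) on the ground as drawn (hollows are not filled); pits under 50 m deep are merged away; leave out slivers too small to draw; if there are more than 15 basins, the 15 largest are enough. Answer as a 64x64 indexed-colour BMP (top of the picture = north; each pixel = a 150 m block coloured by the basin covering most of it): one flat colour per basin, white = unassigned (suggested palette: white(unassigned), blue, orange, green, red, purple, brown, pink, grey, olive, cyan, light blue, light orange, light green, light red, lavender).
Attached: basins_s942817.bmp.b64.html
<image width="64" height="64" href="data:image/bmp;base64,Qk12CAAAAAAAAHYAAAAoAAAAQAAAAEAAAAABAAQAAAAAAAAIAAATCwAAEwsAABAAAAAAAAAA////ALR3HwAOf/8ALKAsACgn1gC9Z5QAS1aMAMJ34wB/f38AIr28AM++FwDox64AeLv/AIrfmACWmP8A1bDFABERERERERERERERERERERERERERERERERERERERERERERERERERERERERERERERERERERERERERERERERERERERERERERERERERERERERERERERERERERERERERERERERERERERERERERERERERERERERERERERERERERERERERERERERERERERERERERERERERERERERERERERERERERERERERERERERERERERERERERERERERERERERERERERERERERERERERERERERERERERERERERERERERERERERERERERERERERERERERERERERERERERERERERERERERERERERERERERERERERERERERERERERERERERERERERERERERERERERERERERERERERERERERERERERERERERERERERERERERERERERERERERERERERERERERERERERERERERERERERERERERERERERERERERERERERERERERERERERERERERERERERERERERERERERERERERERERERERERERERERERERERERERERERERERERERERERERERERERERERERERERERERERERERERERERERERERERERERERERERERERERERERERERERERERERERERERERERERERERERERERERERERERERERERERERERERERERERERERERERERERERERERERERERERERERERERERERERERERERERERERERERERERERERERERERERERERERERERERERERERERERERERERERERERERERERERERERERERERERERERERERERERERERERERERERERERERERERERERERERERERERERERERERERERERERERERERERERERERERERERERERERERERERERERERERERERERERERERERERERERERERERERERERERERERERERERERERERERERERERERERERERERERERERERERERERERERERERERERERERERERERERERERERERERERERERERERERERERERERERERERERERERERERERERERERERERERERERERERERERERERERERERERERERERERERERERERERERERERERERERERERERERERERERERERERERERERERERERERERERERERERERERERERERERERERERERERERERERERERERERERERERERERERERERERERERERERERERERERERERERERERERERERERERERERERERERERERERERERERERERERERERERERERERERERERERERERERERERERERERERERERERERERERERERERERERERERERERERERERERERERERERERERERERERERERERERERERERERERERERERERERERERERERERERERERERERERERERERERERERERERERERERERERERERMzMzMzMRERERERERERERERERERERERIiIiIiIiIiIhMzMzMzMzMRERERERERERERERERESIiIiIiIiIiIiIiMzMzMzMzMzERERERERERERERERIiIiIiIiIiIiIiIiIzMzMzMzMzMzEREREREREREREiIiIiIiIiIiIiIiIiIjMzMzMzMzMzMxERERERERERIiIiIiIiIiIiIiIiIiIiMzMzMzMzMzMzMRERERERESIiIiIiIiIiIiIiIiIiIiIzMzMzMzMzMzMxEREREREiIiIiIiIiIiIiIiIiIiIiIjMzMzMzMzMzMzMRERERIiIiIiIiIiIiIiIiIiIiIiIiMzMzMzMzMzMzMzERERIiIiIiIiIiIiIiIiIiIiIiIiIzMzMzMzMzMzMzMRERIiIiIiIiIiIiIiIiIiIiIiIiIjMzMzMzMzMzMzMzESIiIiIiIiIiIiIiIiIiIiIiIiIiMzMzMzMzMzMzMzMRIiIiIiIiIiIiIiIiIiIiIiIiIiIzMzMzMzMzMzMzMxIiIiIiIiIiIiIiIiIiIiIiIiIiIjMzMzMzMzMzMzMzEiIiIiIiIiIiIiIiIiIiIiIiIiIiMzMzMzMzMzMzMzMSIiIiIiIiIiIiIiIiIiIiIiIiIiIzMzMzMzMzMzMzMyIiIiIiIiIiIiIiIiIiIiIiIiIiIjMzMzMzMzMzMzMyIiIiIiIiIiIiIiIiIiIiIiIiIiIiMzMzMzMzMzMzMiIiIiIiIiIiIiIiIiIiIiIiIiIiIiIzMzMzMzMzMzMiIiIiIiIiIiIiIiIiIiIiIiIiIiIiIjMzMzMzMzMzMiIiIiIiIiIiIiIiIiIiIiIiIiIiIiIiMzMzMzMzMzMyIiIiIiIiIiIiIiIiIiIiIiIiIiIiIiIzMzMzMzMzMzIiIiIiIiIiIiIiIiIiIiIiIiIiIiIiIjMzMzMzMzMzMiIiIiIiIiIiIiIiIiIiIiIiIiIiIiIiMzMzMzMzMzMiIiIiIiIiIiIiIiIiIiIiIiIiIiIiIiIzMzMzMzMzMyIiIiIiIiIiIiIiIiIiIiIiIiIiIiIiIjMzMzMzMzMyIiIiIiIiIiIiIiIiIiIiIiIiIiIiIiIiMzMzMzMzMzIiIiIiIiIiIiIiIiIiIiIiIiIiIiIiIiIzMzMzMzMzMzIiIiIiIiIiIiIiIiIiIiIiIiIiIiIiIjMzMzMzMzMzMzIiIiIiIiIiIiIiIiIiIiIiIiIiIiIi"/>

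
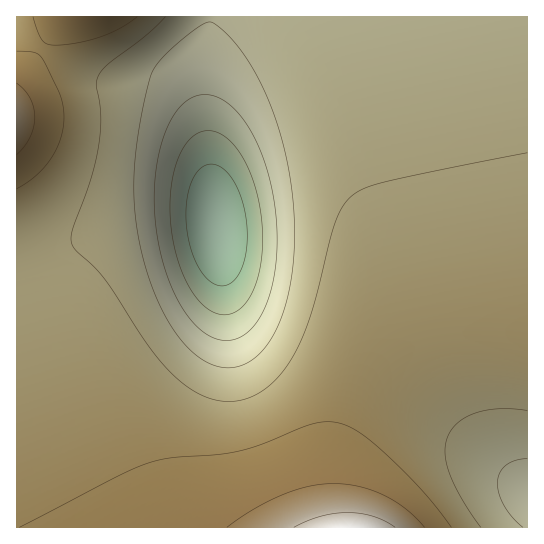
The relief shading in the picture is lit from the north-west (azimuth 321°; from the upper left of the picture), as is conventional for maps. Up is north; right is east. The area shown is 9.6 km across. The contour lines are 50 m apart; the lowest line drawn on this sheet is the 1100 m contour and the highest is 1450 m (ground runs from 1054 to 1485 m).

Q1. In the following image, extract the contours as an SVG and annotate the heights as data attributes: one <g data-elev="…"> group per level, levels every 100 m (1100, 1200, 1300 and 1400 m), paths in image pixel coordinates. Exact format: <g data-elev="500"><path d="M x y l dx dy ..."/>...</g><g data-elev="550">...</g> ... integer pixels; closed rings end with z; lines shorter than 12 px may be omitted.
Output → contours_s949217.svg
<g data-elev="1100"><path d="M217 285l-11-7-10-16-7-20-3-21 1-22 4-17 8-13 6-3 5-2 5 1 7 3 12 14 9 21 4 26-1 24-7 20-5 7-5 4-6 2z"/></g><g data-elev="1200"><path d="M218 339l-12-5-11-9-10-12-9-16-8-19-7-21-4-22-2-22-1-23 2-21 4-20 6-19 8-15 8-10 11-8 10-2 12 1 14 8 12 12 10 16 10 19 7 23 6 25 3 26 0 25-3 24-5 21-7 18-9 14-11 9-12 4z"/></g><g data-elev="1300"><path d="M481 527l-19-28-12-25-5-20 3-17 4-8 6-6 8-6 10-4 23-4 28 2"/><path d="M527 153l-140 28-21 7-13 7-10 10-6 13-28 101-11 27-12 21-17 19-19 11-11 4-10 1-22-4-22-13-23-22-19-25-37-57-12-14-19-17-4-9 2-12 17-47 8-35 3-28-1-16-4-17 2-9 9-12 38-29 20-19"/></g><g data-elev="1400"><path d="M425 527l-19-18-23-14-24-8-25-3-25 2-26 8-29 15-27 18"/><path d="M17 155l8-9 5-9 4-10 1-10-1-10-4-9-6-8-7-7"/></g>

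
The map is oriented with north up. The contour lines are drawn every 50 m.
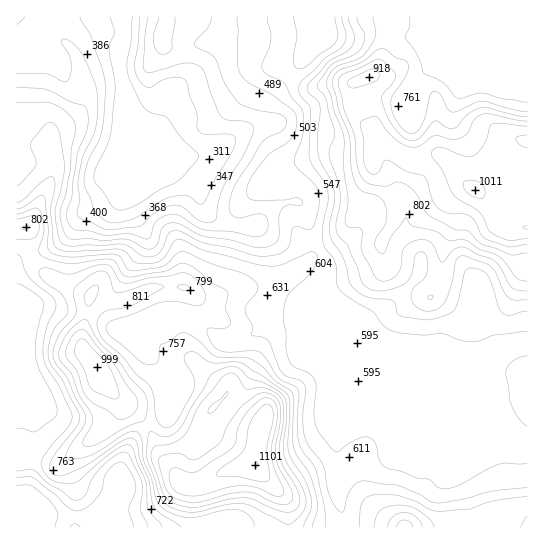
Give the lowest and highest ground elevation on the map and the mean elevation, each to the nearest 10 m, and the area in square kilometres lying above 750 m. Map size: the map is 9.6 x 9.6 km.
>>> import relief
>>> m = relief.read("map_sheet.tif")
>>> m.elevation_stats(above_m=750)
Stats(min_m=270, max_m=1100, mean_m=660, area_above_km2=27.8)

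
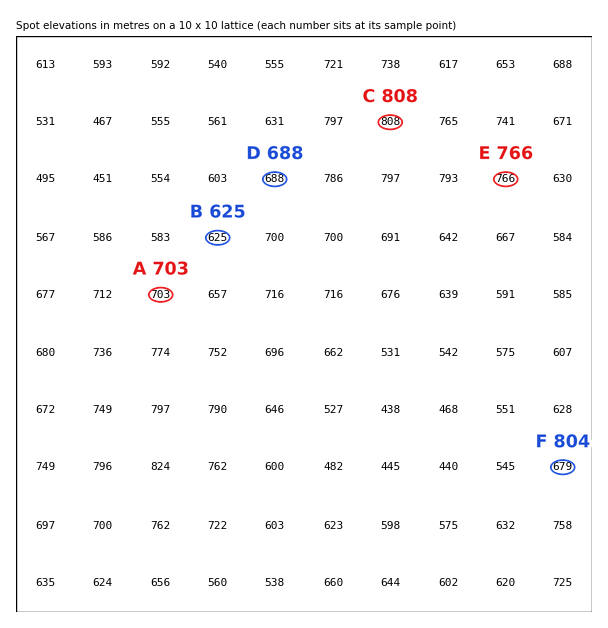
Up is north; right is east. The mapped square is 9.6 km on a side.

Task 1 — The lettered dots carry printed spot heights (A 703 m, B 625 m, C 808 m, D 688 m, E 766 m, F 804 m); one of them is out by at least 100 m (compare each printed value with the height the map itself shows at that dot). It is F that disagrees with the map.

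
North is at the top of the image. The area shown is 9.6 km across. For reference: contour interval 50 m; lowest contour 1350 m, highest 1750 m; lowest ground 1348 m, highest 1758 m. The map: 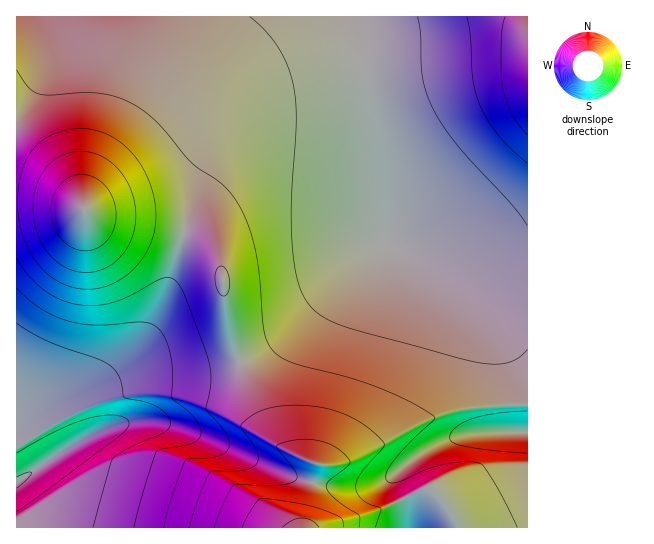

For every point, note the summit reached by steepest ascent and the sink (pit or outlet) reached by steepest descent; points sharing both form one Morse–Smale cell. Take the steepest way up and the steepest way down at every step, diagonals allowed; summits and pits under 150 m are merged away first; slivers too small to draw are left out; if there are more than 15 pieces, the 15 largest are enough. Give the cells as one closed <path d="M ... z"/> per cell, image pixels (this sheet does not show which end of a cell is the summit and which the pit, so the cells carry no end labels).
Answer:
<path d="M357 16l-341 1 1 415 14-11 42-21 54-23 31-5 55-3 18-4 27-10 31-22 68-68 30-22-4-60-15-81-7-65z"/><path d="M387 244l-21 13-77 76-31 22-27 10-18 4-55 3-31 5-54 23-52 28-5 5 0 94 511 1 1-245-34-2-28-5-41-15z"/><path d="M527 16l-170 1 11 85 15 81 2 55 4 7 49 22 28 9 41 7 21-1z"/>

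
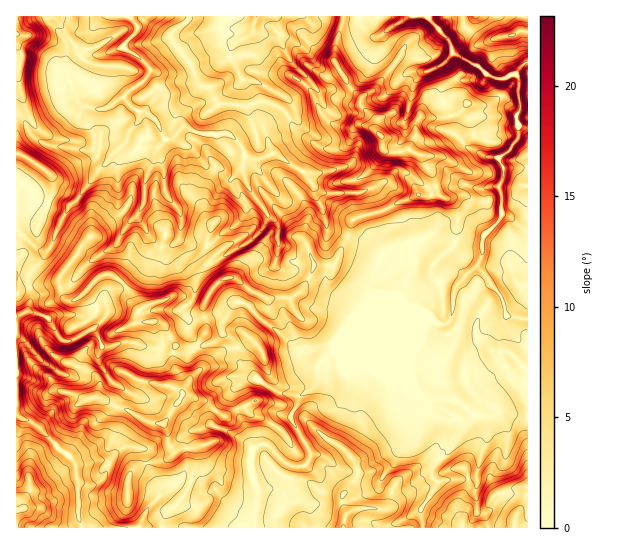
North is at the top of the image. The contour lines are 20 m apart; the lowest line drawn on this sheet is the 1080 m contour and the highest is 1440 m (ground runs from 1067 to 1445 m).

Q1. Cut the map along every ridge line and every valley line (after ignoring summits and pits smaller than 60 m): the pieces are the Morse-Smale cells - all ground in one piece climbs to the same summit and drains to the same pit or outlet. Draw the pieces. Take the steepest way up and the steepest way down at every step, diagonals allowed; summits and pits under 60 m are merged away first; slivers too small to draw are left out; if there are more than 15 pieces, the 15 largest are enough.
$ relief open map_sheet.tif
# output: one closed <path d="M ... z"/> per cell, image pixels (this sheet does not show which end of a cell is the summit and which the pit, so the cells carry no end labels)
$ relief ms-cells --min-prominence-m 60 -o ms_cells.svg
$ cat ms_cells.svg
<path d="M189 16l-86 0-14 15-8 2-14 14-3 24 8 14 5 16 11 6-3 6 3 12 7 13-2 11-10 2-38-7-16-11-4-11-6-6-3 1 0 298 21 10 24 26 12 10 6 21 0 37 2 8 173 1 5-35-8-23 1-20 10-6 4 0 19 19 9 4 11-2 6-8 0-4-16-27-4-11 6-10 2-8 16-11 2-5 2-16 14-16 62-25 30-1-14 32 0 23 4 12 12 9 0 12 2 2 12 6 14 1 8-7-1-9 13 12 34-3 10 4 8 0 1-131-10-1-9-10-14-2-5 3-11 7-4 6 1 5 11 9-10 18-1 9-18-2-4 3-10-14-1-26-2-5-9-12 0-7 3-5 20-19-28-7-12 7-8 0-14 5-6 3-5 6-17-16-36-10-6-22-8-15-2-9-11-14-30-18-19-48-7 2-12-3-16 1-7-15-14-8-5-16-21-28 0-4 15-11z"/><path d="M423 324l-33 1-57 24-12 12-2 4-2 16-2 5-16 11-2 8-6 10 4 11 16 27-3 9-6 5-12-2-5-2-19-19-4 0-10 6-1 20 8 23-4 21 0 14 168-1-3-16 17-26-5-8 0-8 3-6 18-17 12-20 10-9-12-12 0 8-8 7-18-3-10-6 0-12-12-9-4-12 0-23 8-18 4-4z"/><path d="M358 16l-13 0-2 2-8 31 0 13 2 5 14 22 10 9-1 7 16 16 0 10 7 8 0 10 4 3 14 0 8-3 12 6 6 12 6 8 4 18 5 4 7 2 6 4 4 11-4 28 10 5 17 0 1-9 6-8-5-11 0-28 5-4 9 0 2-2 4-16-5-11 12-9 8-12 0-12-3-7 4-8-1-32-4-3-10 4-8 0-11-4-7 6-20-1-4-3-9-16-19 11-24-1-19-17 1-11-2-8-6 2-6-1-10-10z"/><path d="M265 101l-10 2-2 3 10 19 8 25 2 3 34 22 6 10 2 9 8 15 6 22 36 10 17 16 5-6 6-3 14-5 8 0 12-7 28 6 4-24-2-9-6-9-9-3-5-4-4-18-6-8-6-12-12-6-8 3-16-1-4-14-7-8-9-4-8 0-4 4-1 8-6 8-9 4-15-1-21-13-20-27z"/><path d="M509 413l-34 3-10 10-12 20-18 17-3 6 0 8 5 8-17 26 3 17 105-1 0-109z"/><path d="M527 63l-6 3-5 8 3 4 1 23 0 9-4 5 3 22-8 12-12 9 5 11-4 16-2 2-9 0-5 4 0 28 5 11-6 8 0 8-10 2-18-5-20 19-3 5 0 7 9 12 2 5 1 26 10 14 4-3 18 2 1-9 10-18-11-9-1-5 4-6 11-7 5-3 8 0 8 3 10 11 7-2z"/><path d="M343 16l-86 0-4 7 0 8 24 8 6 6 9 18 15 14 1 4-17 18-4 0-28-16-8-3-8 1 11 23 11-3 16 7 20 27 13 9 13 5 10 0 9-4 11-20 8 0 11 5 0-9-16-16 1-7-10-9-16-27 0-13z"/><path d="M102 16l-86 1 0 98 9 7 4 11 4 4 12 7 38 7 10-2 2-11-7-13-3-12 3-6-11-6-5-16-8-14 0-6 3-7 0-11 14-14 8-2z"/><path d="M255 16l-65 0-4 7-15 11 2 9 19 23 5 16 14 8 7 15 16-1 12 3 7-3-10-24 16 3 28 16 8-3 13-15-1-4-15-14-9-18-6-6-24-8z"/><path d="M18 416l-2 1 0 110 65 1-4-35 2-11-6-21-12-10-24-26z"/><path d="M527 16l-99 1 21 24 4 12 26 14 14 10 12 2 10-4 6-9 7-4z"/><path d="M427 16l-68 0 0 5 12 15 6 1 6-2 2 8-1 11 19 17 24 1 19-11 11 18 21 2 4-1 5-6-8-7-26-14-4-12z"/>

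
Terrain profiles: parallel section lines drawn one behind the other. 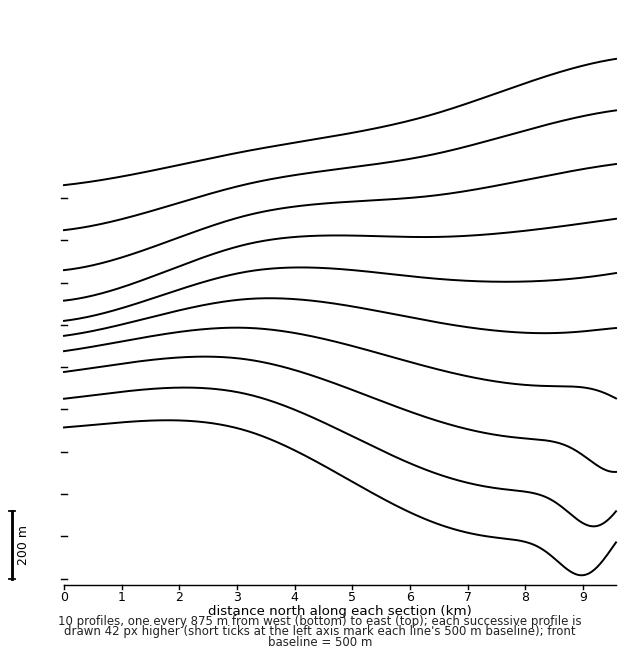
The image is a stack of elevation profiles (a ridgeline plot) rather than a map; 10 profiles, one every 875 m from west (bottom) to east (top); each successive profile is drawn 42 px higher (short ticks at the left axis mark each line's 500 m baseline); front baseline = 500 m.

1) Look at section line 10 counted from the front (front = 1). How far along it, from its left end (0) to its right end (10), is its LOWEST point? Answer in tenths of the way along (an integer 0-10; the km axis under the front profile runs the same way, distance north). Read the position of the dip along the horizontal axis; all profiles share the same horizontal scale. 0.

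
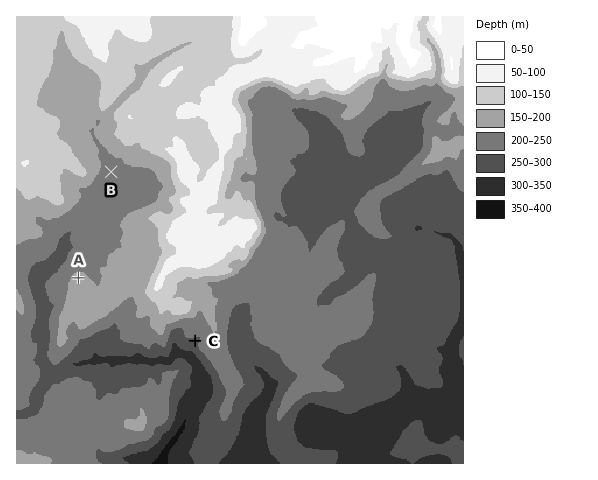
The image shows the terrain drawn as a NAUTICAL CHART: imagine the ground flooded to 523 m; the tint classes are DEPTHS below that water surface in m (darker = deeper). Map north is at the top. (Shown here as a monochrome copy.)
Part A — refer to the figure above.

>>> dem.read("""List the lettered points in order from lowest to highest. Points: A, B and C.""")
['C', 'B', 'A']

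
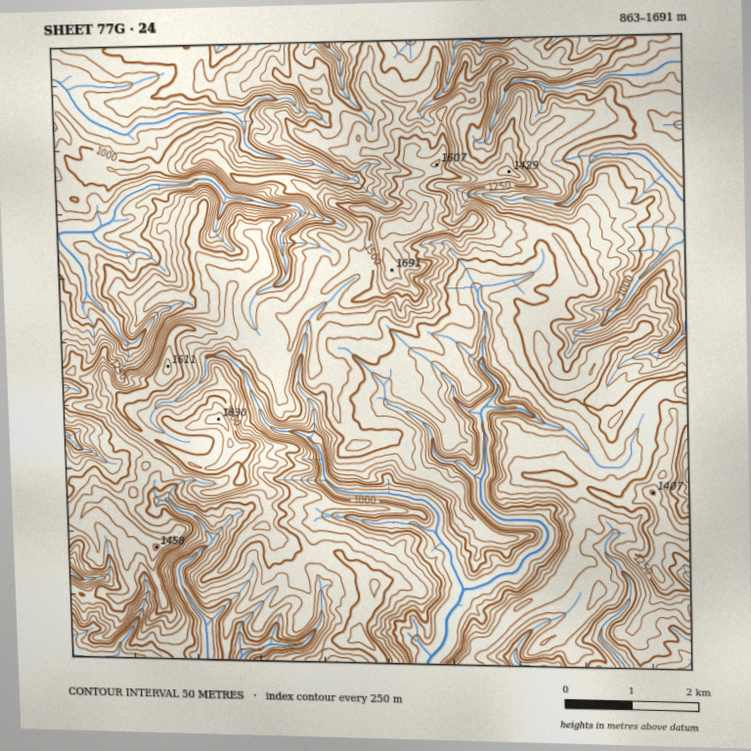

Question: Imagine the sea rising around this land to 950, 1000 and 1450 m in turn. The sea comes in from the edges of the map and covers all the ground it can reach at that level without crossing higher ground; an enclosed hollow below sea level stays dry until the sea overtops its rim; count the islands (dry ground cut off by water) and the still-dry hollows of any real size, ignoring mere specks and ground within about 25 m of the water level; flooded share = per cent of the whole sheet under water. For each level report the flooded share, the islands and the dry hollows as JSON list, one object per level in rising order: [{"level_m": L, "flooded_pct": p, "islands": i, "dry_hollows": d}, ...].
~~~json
[{"level_m": 950, "flooded_pct": 12, "islands": 0, "dry_hollows": 0}, {"level_m": 1000, "flooded_pct": 20, "islands": 0, "dry_hollows": 0}, {"level_m": 1450, "flooded_pct": 94, "islands": 2, "dry_hollows": 0}]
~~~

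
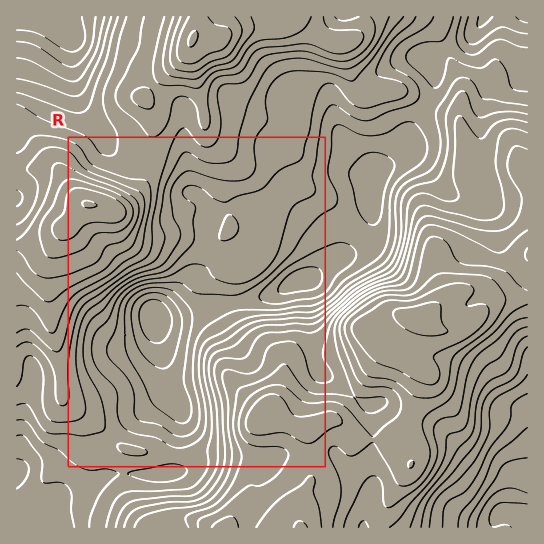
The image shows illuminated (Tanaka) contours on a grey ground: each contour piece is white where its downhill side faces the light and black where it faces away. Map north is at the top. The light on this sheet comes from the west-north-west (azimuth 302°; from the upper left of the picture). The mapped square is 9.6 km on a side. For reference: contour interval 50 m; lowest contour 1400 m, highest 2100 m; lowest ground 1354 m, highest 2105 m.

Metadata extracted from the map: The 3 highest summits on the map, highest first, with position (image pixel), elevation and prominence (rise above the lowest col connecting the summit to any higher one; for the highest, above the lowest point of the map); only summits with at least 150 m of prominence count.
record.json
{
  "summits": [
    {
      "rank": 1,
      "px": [193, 38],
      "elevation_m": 2105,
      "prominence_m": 751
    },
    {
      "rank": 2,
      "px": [89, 205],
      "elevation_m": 2103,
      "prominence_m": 272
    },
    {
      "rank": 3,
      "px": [421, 315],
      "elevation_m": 2079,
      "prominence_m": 466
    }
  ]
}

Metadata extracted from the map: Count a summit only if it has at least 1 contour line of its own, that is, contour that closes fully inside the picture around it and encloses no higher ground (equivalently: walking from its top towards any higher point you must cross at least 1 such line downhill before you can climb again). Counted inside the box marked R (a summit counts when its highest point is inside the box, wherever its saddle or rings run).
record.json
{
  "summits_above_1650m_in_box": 4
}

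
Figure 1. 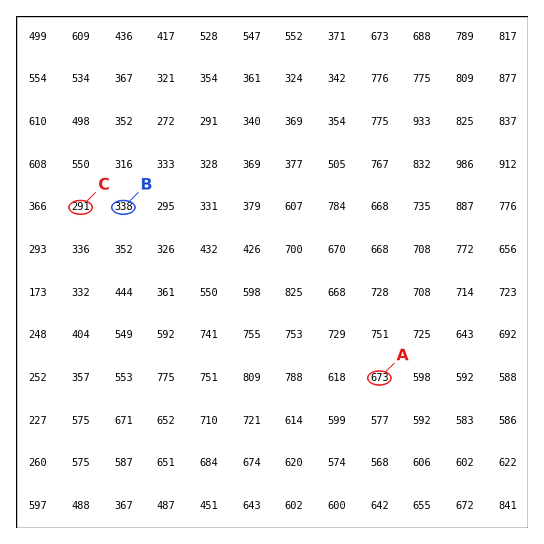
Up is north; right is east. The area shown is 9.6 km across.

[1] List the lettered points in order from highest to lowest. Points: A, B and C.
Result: A B C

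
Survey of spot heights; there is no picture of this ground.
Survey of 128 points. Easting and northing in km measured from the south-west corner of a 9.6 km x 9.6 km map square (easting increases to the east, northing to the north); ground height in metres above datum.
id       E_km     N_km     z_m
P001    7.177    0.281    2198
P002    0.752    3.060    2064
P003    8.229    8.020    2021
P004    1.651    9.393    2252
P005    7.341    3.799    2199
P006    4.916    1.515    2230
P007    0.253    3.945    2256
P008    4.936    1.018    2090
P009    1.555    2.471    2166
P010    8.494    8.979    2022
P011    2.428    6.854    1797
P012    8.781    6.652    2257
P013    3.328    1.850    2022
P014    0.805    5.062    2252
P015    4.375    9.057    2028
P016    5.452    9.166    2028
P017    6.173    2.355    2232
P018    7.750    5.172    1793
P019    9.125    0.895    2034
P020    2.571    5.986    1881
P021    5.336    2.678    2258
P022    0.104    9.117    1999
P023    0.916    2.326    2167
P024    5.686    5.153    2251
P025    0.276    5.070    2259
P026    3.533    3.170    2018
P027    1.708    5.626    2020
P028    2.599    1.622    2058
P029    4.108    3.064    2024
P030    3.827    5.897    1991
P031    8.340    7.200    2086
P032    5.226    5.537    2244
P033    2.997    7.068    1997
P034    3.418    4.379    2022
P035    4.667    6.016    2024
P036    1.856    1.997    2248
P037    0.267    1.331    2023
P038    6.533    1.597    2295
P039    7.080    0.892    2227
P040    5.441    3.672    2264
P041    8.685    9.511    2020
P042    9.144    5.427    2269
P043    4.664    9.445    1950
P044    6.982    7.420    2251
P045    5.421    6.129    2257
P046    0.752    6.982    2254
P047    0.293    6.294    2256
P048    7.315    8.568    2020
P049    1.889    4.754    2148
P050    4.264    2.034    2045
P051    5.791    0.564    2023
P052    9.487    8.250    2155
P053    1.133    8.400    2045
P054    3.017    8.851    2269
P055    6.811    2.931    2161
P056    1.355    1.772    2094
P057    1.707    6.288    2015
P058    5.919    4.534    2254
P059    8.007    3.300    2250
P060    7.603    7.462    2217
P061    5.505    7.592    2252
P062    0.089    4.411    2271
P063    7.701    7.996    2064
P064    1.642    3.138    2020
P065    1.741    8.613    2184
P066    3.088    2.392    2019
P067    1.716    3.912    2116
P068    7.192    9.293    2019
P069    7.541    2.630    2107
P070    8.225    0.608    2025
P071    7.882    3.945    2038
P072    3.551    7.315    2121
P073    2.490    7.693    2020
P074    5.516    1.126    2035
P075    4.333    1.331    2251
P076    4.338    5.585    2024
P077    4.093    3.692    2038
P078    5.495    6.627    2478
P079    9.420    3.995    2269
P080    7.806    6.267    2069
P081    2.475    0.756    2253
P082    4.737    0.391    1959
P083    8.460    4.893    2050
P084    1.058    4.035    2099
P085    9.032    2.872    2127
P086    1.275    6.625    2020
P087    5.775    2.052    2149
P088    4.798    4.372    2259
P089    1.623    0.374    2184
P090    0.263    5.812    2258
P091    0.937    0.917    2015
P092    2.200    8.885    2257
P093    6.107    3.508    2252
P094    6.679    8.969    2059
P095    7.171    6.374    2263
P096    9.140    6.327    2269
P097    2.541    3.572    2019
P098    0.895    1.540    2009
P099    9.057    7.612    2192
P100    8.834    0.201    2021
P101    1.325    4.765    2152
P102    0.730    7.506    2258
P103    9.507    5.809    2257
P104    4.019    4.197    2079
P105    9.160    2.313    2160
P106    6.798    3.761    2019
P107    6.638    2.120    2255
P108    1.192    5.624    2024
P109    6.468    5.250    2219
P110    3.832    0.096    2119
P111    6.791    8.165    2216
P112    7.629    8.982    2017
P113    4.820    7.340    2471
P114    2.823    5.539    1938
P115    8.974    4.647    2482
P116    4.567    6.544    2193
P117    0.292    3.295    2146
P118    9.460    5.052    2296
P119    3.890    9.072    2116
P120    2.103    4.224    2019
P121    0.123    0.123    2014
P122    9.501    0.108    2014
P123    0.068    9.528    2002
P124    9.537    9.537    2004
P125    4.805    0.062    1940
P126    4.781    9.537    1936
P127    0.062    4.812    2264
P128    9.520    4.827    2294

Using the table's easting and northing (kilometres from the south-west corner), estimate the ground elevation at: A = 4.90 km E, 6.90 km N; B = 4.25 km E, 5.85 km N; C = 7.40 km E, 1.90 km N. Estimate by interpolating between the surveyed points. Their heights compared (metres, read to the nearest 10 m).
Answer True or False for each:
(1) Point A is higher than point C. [True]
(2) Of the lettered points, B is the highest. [False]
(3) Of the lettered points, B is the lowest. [True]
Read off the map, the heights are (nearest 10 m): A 2450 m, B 2020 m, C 2210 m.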